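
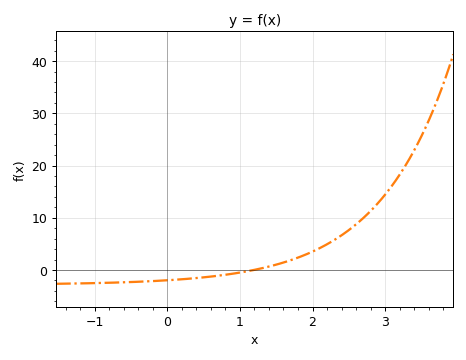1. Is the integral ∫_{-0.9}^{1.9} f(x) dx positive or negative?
negative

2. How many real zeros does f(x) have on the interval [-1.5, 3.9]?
1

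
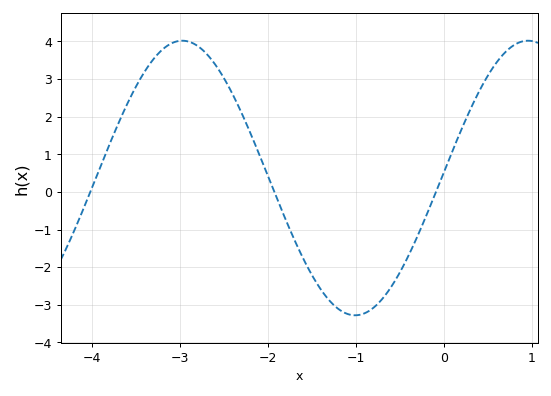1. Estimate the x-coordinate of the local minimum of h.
-1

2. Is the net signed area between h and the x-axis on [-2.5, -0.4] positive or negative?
negative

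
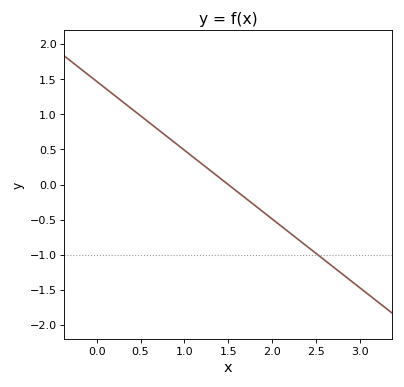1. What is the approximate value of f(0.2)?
1.27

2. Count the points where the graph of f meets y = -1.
1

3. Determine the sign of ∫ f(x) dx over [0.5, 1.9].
positive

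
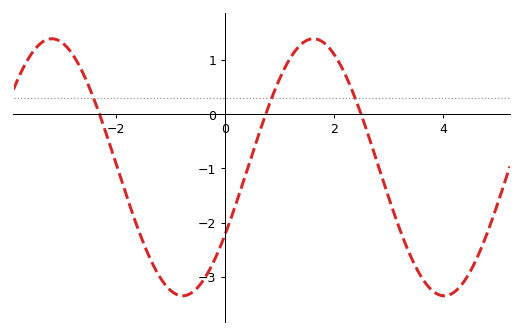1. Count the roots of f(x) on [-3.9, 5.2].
3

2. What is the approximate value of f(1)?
0.7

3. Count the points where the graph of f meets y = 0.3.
3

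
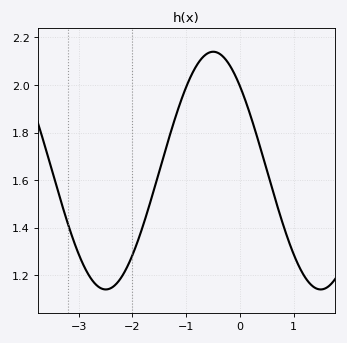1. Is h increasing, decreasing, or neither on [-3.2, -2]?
neither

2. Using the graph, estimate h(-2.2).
1.19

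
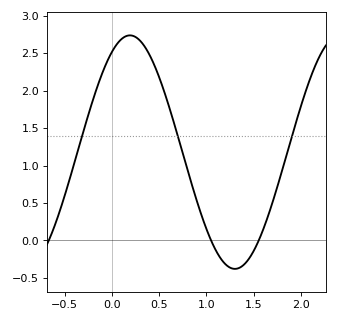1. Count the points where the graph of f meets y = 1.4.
3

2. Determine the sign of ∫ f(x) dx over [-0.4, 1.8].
positive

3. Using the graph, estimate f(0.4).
2.5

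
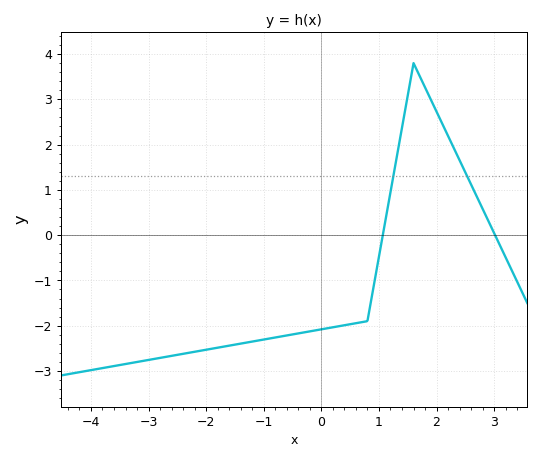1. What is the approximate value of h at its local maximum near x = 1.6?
3.8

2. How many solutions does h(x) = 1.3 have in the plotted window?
2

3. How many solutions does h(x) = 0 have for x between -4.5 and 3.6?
2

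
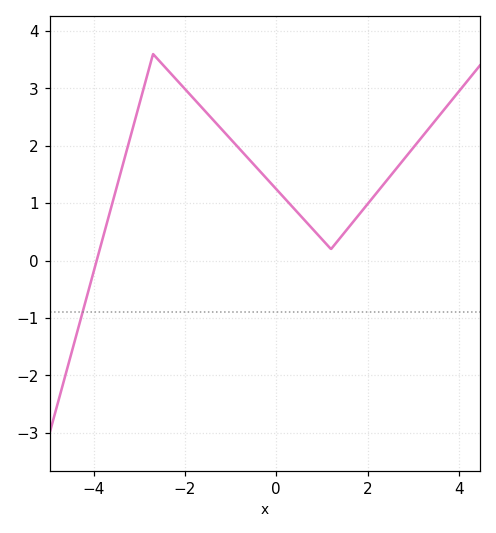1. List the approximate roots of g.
-3.93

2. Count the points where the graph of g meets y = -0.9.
1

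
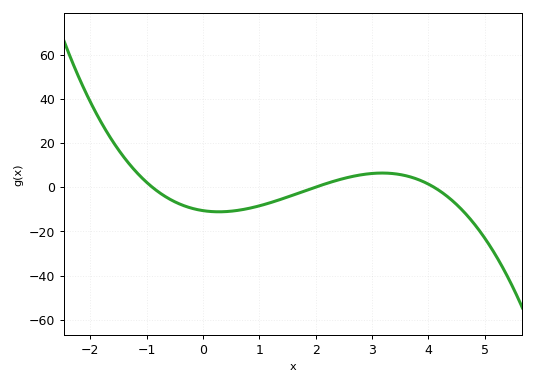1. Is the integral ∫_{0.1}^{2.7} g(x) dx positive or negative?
negative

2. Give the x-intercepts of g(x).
-0.9, 2, 4.1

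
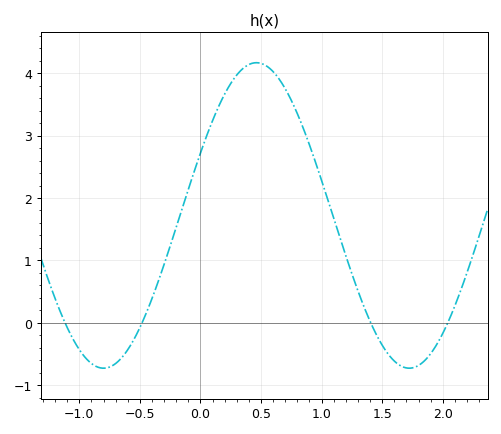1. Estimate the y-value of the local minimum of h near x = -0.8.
-0.7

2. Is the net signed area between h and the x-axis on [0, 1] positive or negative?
positive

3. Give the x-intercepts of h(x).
-1.1, -0.5, 1.4, 2.05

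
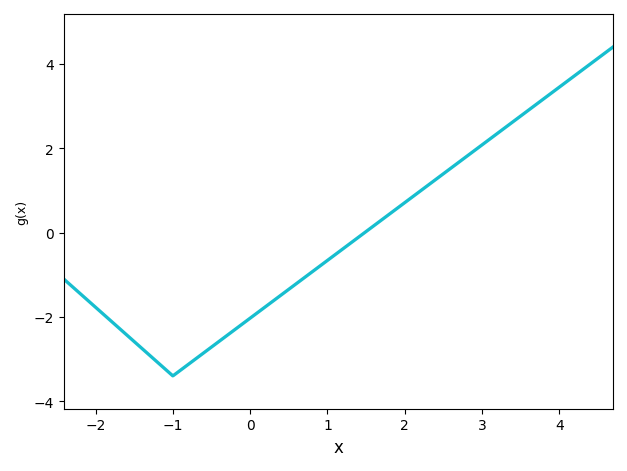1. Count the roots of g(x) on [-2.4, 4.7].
1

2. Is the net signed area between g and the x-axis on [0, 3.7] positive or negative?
positive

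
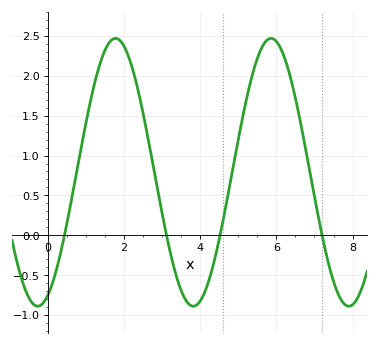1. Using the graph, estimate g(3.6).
-0.8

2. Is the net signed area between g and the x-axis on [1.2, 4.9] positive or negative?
positive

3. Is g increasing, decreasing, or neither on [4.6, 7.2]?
neither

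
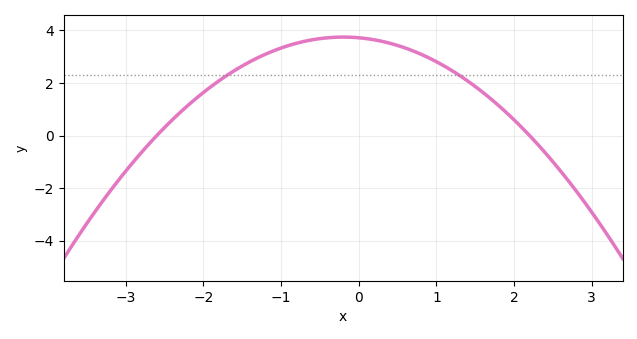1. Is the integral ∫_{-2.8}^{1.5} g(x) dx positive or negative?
positive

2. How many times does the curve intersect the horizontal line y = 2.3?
2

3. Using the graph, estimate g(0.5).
3.4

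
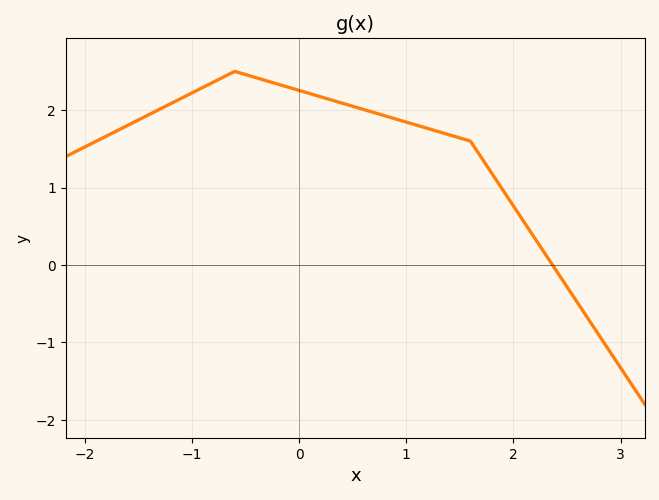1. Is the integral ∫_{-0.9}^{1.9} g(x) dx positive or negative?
positive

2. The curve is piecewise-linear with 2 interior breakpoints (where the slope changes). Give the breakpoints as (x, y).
(-0.6, 2.5); (1.6, 1.6)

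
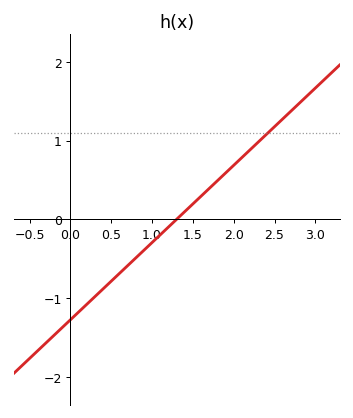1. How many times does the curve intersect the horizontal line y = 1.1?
1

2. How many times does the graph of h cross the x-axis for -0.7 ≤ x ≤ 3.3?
1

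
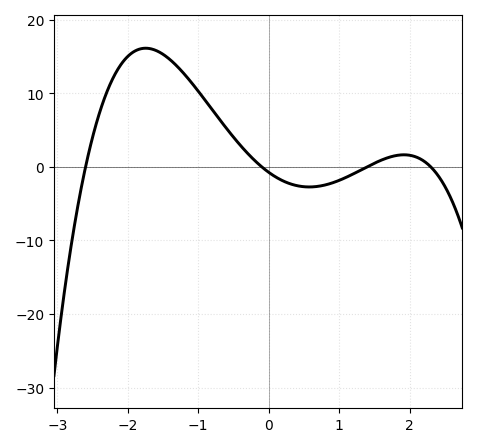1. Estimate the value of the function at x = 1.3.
-0.491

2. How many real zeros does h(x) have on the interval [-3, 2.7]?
4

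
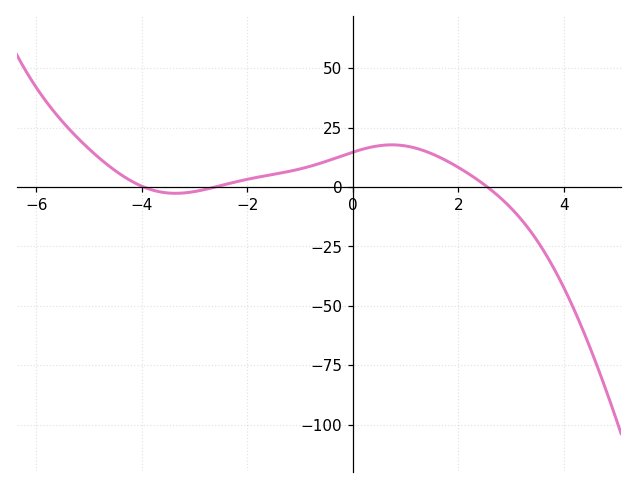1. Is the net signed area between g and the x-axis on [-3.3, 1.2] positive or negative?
positive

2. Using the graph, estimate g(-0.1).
14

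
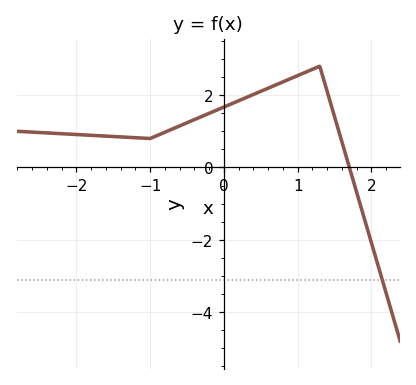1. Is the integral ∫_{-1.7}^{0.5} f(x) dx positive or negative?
positive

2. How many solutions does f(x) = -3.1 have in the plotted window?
1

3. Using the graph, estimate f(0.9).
2.45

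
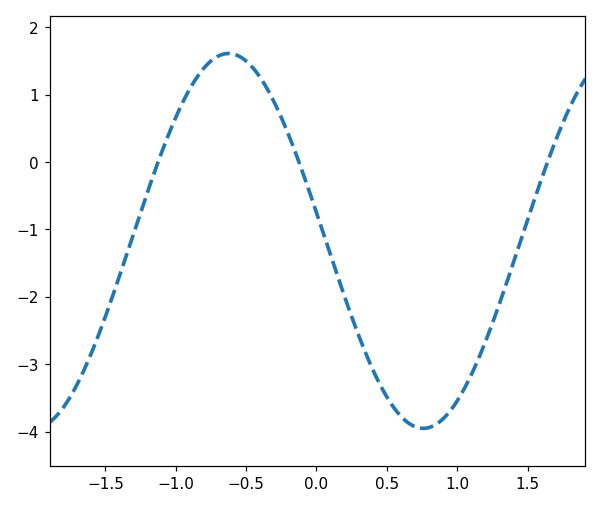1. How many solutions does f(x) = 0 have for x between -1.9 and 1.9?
3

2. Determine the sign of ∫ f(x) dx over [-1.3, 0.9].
negative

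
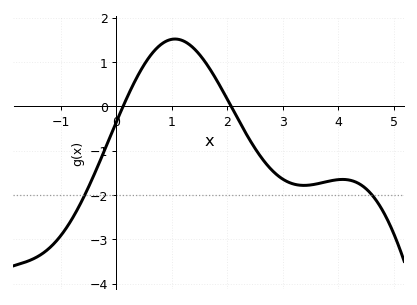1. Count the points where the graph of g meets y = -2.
2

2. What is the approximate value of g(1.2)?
1.5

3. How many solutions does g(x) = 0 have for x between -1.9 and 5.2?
2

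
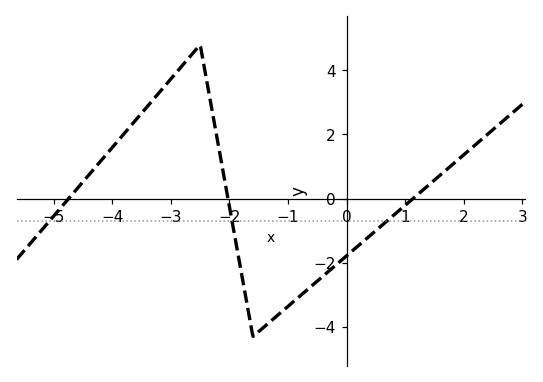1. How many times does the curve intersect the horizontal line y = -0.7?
3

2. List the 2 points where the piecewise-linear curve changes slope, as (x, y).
(-2.5, 4.8); (-1.6, -4.3)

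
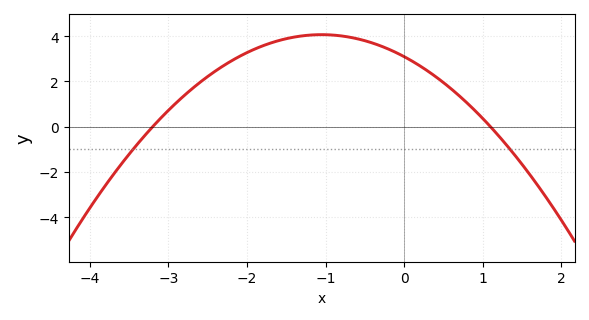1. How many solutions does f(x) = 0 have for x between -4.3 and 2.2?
2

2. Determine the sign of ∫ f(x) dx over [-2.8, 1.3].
positive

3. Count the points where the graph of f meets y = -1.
2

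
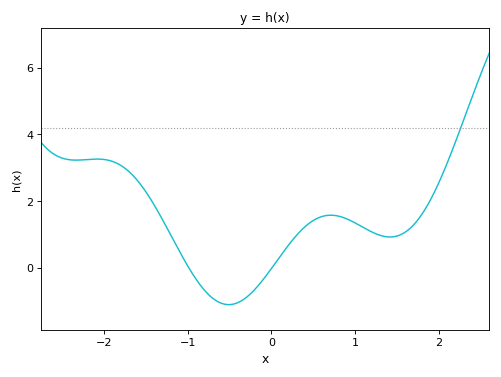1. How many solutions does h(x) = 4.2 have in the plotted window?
1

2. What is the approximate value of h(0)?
-0.029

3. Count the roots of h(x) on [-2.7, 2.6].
2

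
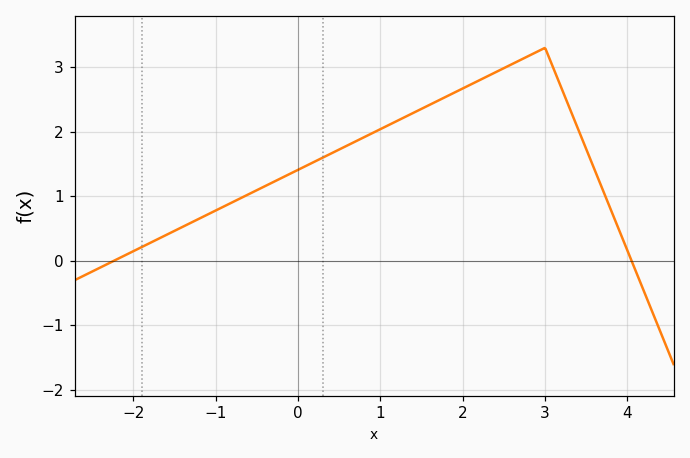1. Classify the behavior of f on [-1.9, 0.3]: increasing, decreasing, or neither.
increasing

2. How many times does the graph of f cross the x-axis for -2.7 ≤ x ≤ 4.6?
2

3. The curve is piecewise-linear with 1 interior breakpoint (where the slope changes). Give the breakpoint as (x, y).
(3, 3.3)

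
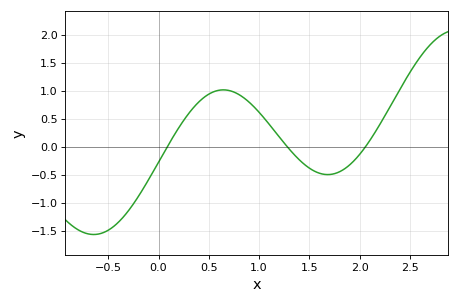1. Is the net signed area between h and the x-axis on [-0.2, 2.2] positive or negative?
positive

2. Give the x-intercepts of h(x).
0.1, 1.3, 2.1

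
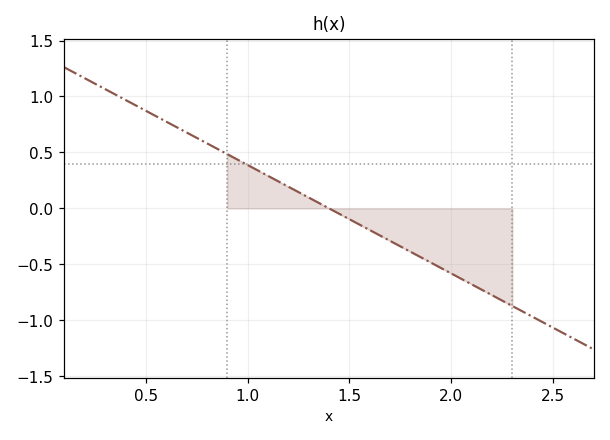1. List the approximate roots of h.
1.4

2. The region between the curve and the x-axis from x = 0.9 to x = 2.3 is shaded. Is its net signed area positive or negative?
negative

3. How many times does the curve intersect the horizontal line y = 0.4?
1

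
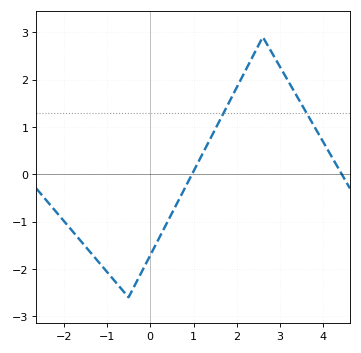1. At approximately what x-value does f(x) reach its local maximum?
2.6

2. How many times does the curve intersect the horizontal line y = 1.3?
2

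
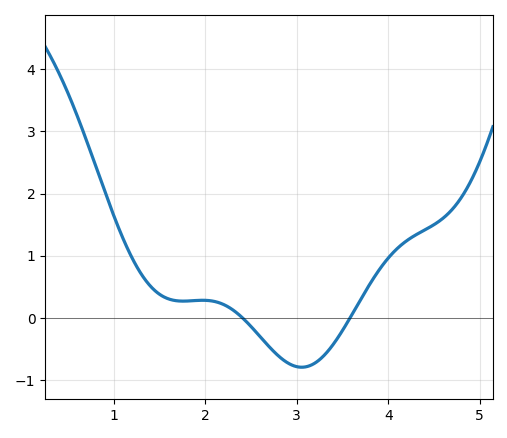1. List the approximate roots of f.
2.4, 3.6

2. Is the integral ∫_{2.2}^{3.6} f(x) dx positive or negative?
negative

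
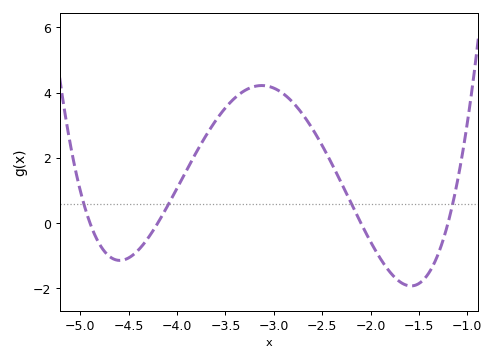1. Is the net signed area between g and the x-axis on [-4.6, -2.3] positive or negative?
positive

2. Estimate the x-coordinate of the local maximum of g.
-3.13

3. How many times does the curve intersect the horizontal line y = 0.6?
4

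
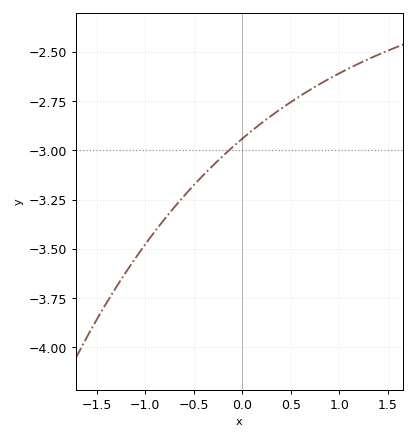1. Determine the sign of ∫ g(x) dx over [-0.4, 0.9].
negative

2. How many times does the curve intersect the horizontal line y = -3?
1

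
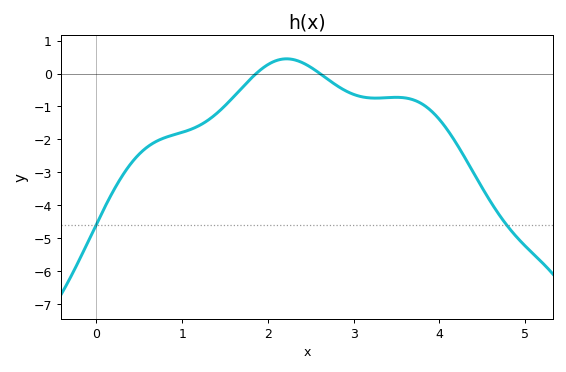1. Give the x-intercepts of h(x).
1.86, 2.61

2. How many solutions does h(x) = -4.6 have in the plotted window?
2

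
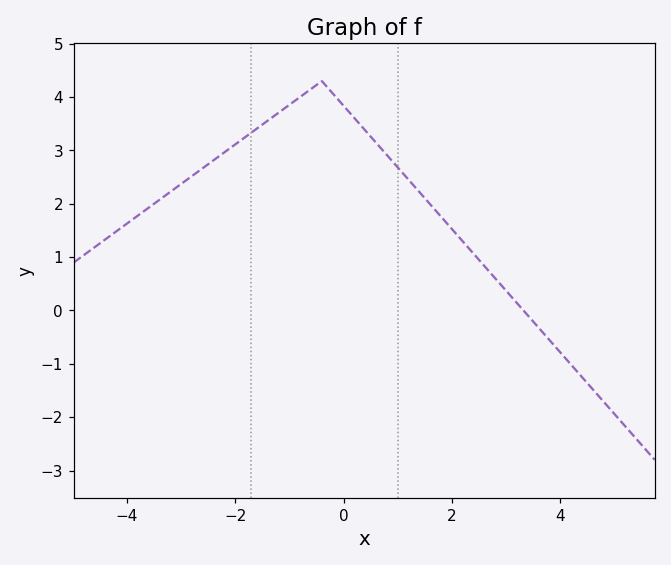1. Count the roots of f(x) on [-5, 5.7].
1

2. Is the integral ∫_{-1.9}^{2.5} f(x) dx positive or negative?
positive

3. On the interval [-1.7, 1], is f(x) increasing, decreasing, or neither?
neither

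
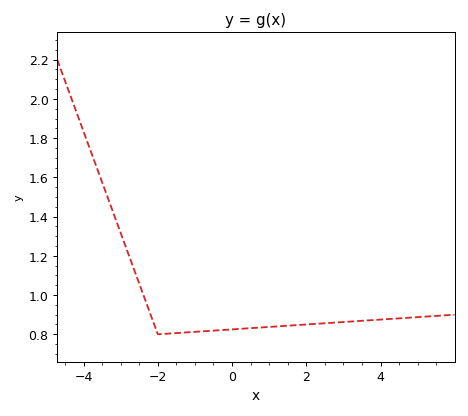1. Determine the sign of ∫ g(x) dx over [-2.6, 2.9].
positive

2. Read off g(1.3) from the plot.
0.84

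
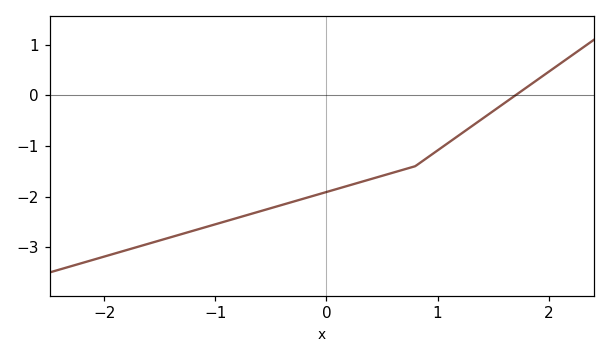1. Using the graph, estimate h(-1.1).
-2.61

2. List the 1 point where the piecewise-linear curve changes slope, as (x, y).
(0.8, -1.4)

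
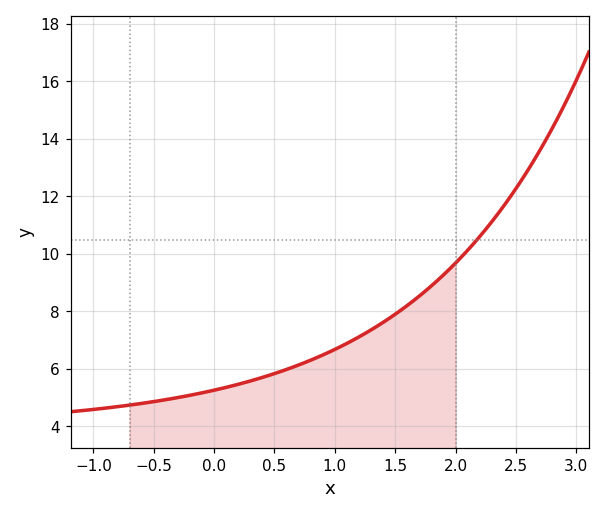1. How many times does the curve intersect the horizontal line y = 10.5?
1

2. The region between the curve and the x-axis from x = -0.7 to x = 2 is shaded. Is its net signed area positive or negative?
positive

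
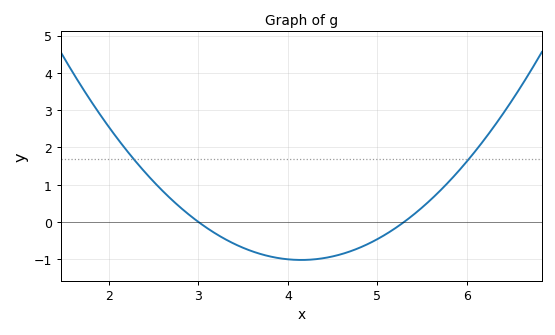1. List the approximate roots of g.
3, 5.3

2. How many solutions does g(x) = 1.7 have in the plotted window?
2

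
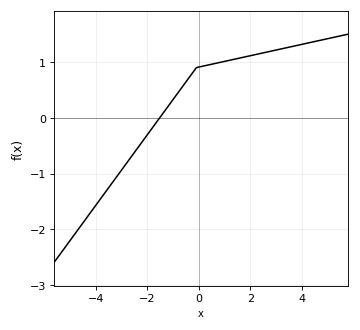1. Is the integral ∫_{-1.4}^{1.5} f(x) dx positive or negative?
positive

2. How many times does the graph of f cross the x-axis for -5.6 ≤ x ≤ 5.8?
1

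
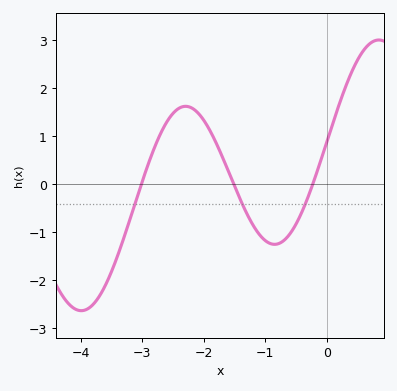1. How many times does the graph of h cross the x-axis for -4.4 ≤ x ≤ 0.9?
3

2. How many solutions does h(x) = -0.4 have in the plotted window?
3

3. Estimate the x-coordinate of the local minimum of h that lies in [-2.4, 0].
-0.8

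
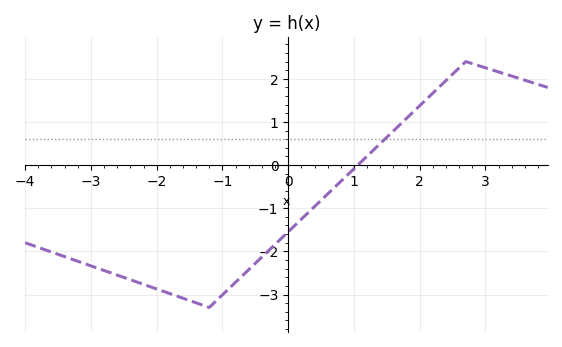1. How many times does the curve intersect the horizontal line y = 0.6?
1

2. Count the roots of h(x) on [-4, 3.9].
1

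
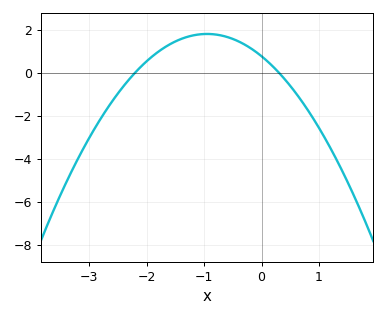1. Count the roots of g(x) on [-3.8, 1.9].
2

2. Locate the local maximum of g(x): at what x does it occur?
-0.95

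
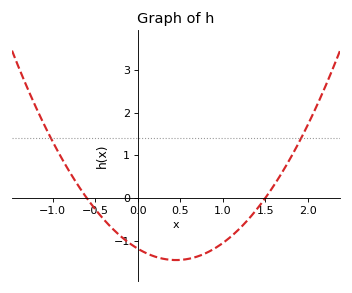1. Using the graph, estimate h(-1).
1.32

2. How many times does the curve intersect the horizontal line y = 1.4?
2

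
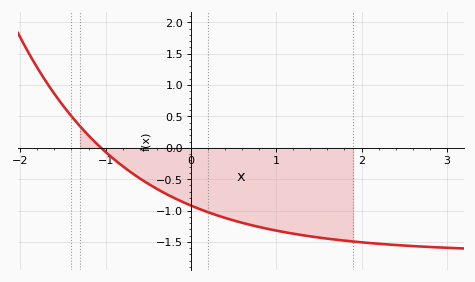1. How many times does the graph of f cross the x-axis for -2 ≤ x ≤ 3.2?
1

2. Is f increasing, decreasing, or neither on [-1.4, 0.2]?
decreasing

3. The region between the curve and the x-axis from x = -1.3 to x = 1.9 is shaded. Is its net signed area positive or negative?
negative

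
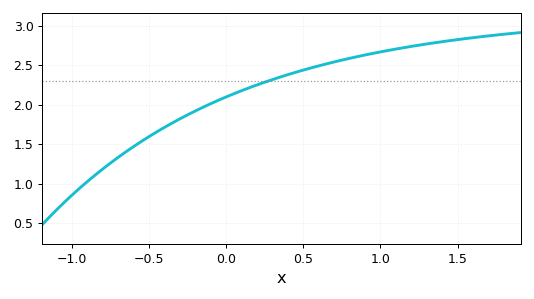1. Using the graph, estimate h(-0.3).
1.8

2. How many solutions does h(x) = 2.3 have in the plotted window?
1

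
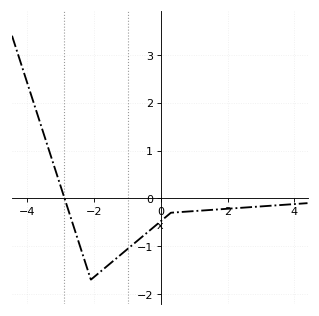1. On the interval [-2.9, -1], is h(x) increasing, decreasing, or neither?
neither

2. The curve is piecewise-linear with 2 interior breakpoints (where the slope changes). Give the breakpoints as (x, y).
(-2.1, -1.7); (0.3, -0.3)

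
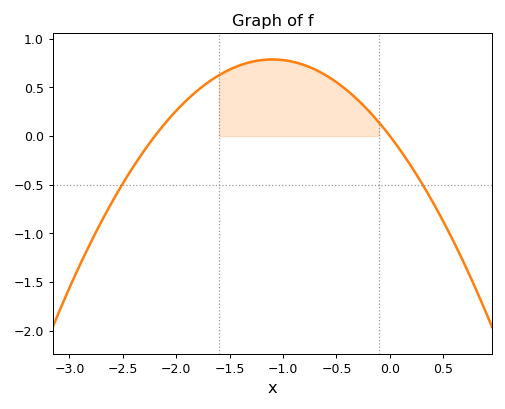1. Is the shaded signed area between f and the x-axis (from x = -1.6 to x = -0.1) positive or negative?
positive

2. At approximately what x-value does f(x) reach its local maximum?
-1.1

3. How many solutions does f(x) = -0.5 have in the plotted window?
2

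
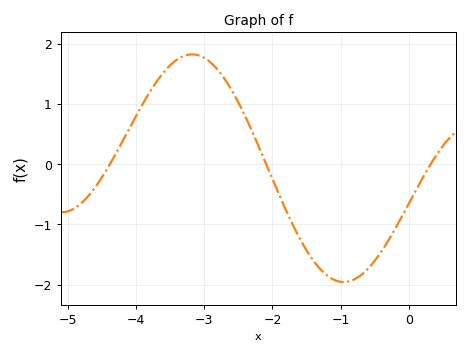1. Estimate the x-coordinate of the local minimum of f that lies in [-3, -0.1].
-0.958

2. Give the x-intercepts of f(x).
-4.38, -2.09, 0.315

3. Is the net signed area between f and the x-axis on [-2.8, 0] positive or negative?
negative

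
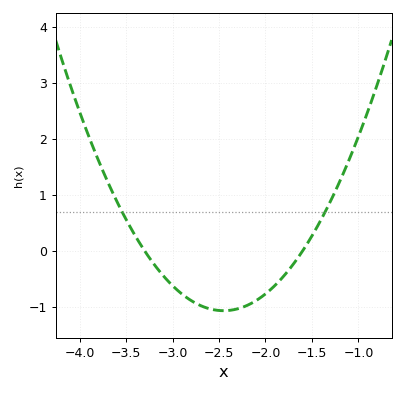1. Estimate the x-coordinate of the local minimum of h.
-2.45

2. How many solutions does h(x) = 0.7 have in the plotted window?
2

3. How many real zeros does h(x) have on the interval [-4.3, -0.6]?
2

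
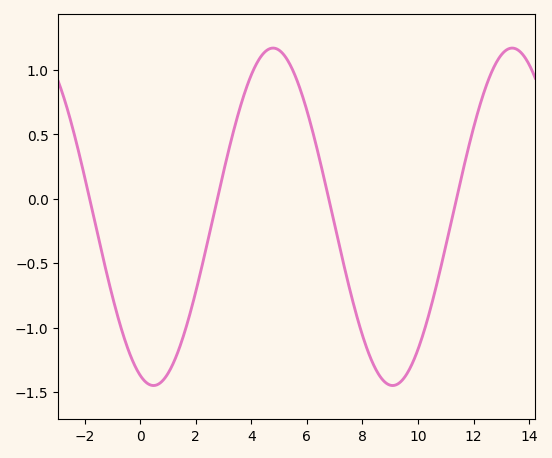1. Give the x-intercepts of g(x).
-1.82, 2.78, 6.79, 11.4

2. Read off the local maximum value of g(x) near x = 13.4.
1.17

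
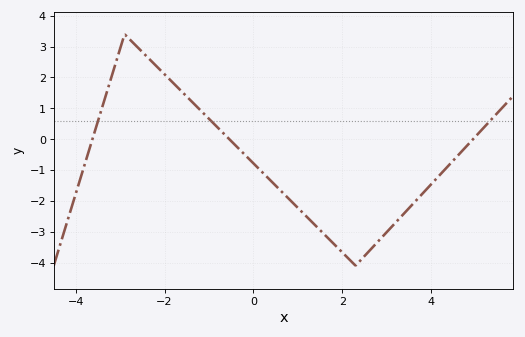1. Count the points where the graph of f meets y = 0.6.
3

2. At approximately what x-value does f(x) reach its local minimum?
2.3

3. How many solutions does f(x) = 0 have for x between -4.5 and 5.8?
3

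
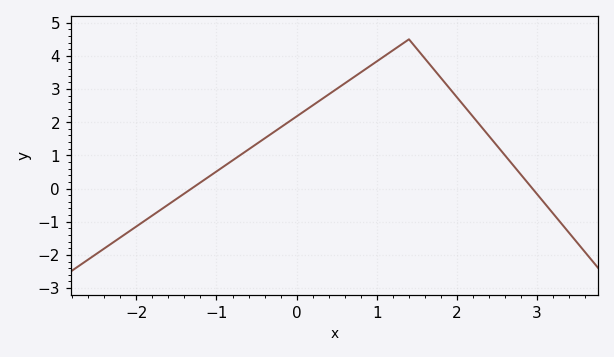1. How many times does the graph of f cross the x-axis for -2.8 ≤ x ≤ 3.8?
2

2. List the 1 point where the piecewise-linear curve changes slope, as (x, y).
(1.4, 4.5)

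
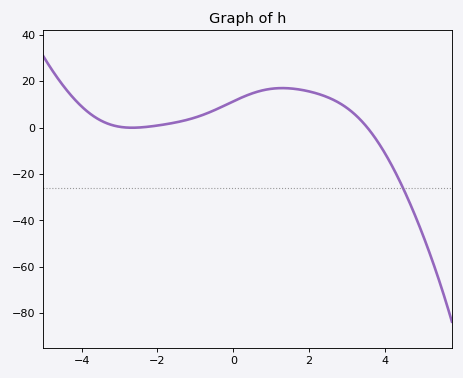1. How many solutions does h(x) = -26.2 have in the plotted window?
1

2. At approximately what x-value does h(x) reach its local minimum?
-2.6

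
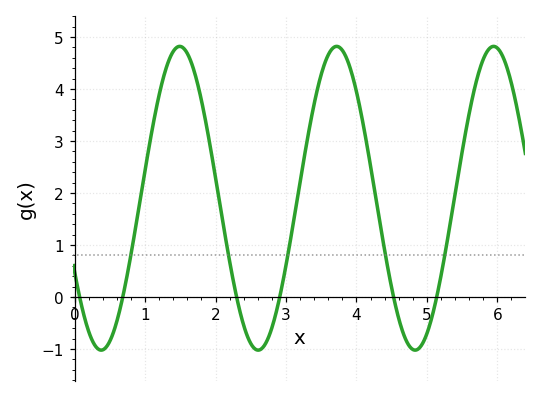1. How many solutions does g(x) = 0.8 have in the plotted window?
5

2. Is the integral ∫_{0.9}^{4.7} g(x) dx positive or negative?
positive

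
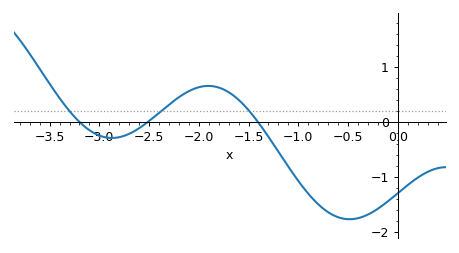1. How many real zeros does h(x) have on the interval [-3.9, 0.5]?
3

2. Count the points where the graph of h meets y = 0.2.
3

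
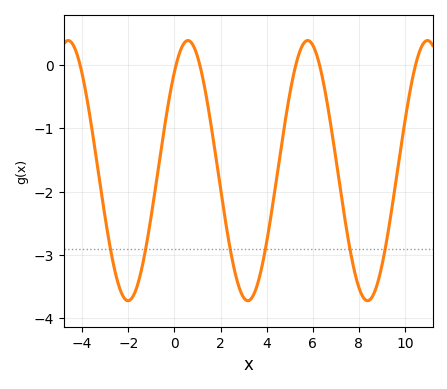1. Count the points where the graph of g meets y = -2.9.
6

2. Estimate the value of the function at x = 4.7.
-1.1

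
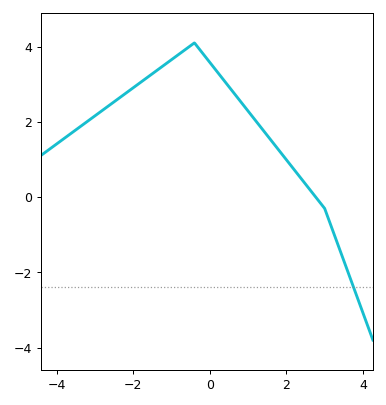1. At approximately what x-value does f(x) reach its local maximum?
-0.399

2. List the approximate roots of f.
2.77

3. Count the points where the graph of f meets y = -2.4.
1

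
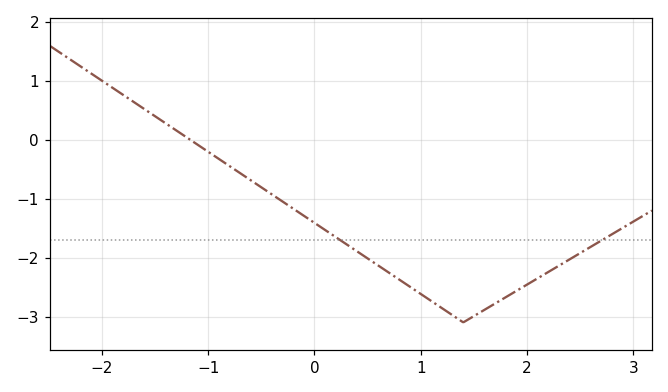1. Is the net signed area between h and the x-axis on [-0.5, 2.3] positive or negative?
negative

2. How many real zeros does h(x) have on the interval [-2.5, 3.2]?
1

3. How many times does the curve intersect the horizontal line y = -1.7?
2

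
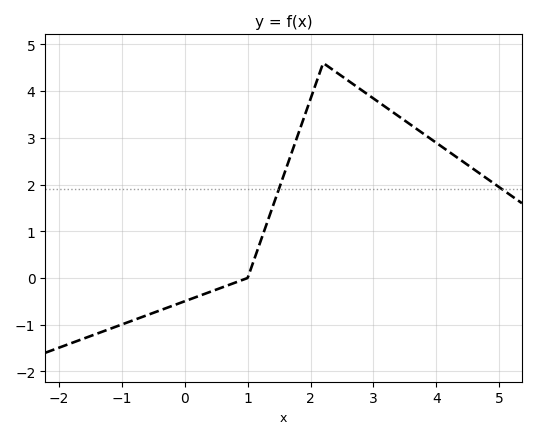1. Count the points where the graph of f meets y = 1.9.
2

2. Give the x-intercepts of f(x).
1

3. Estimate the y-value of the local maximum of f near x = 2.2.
4.6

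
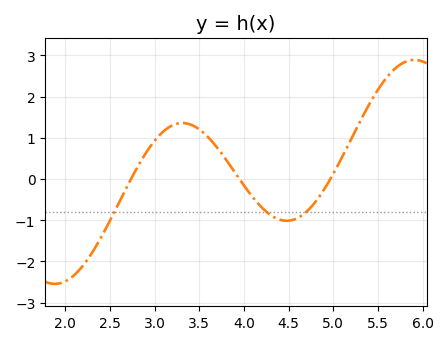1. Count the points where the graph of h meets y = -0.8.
3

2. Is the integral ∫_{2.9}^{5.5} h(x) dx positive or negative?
positive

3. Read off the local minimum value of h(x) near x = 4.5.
-1.01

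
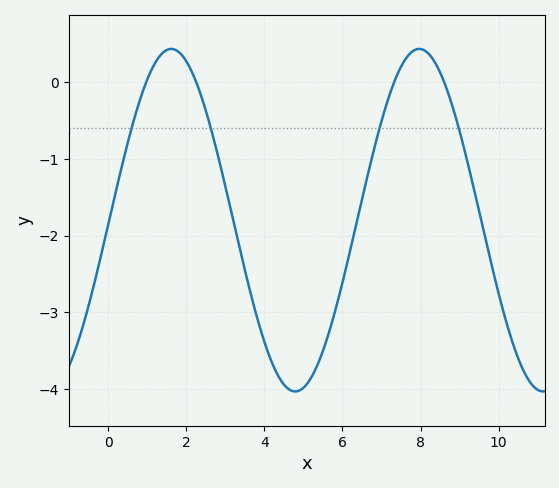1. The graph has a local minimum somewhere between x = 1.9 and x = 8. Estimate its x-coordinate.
4.79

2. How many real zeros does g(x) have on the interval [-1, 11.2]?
4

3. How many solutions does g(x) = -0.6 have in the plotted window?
4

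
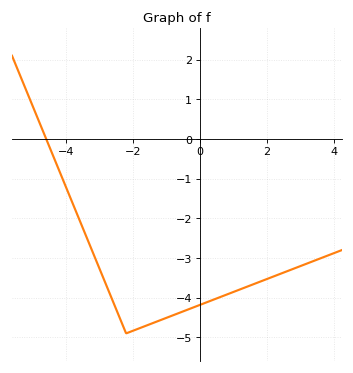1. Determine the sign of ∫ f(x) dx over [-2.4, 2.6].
negative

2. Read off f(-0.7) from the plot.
-4.41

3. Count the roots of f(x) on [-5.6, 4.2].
1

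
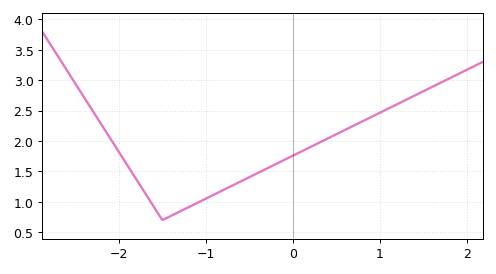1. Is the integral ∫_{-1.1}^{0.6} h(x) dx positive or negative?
positive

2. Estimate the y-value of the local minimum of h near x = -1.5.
0.701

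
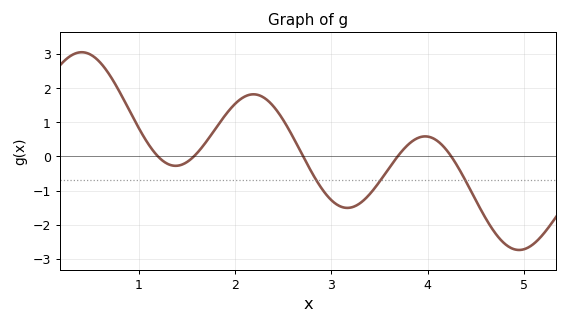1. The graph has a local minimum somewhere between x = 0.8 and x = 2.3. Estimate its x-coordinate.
1.38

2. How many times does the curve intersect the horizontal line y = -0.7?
3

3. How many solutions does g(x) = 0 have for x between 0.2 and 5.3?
5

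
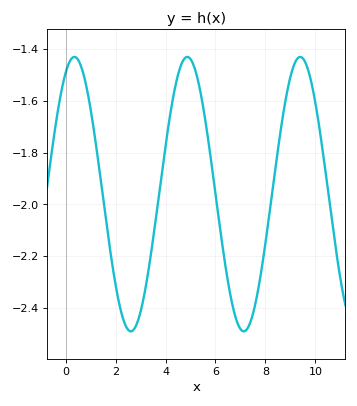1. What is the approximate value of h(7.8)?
-2.28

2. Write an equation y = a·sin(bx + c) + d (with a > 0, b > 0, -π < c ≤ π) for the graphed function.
y = 0.53sin(1.4x + 1.1) - 1.96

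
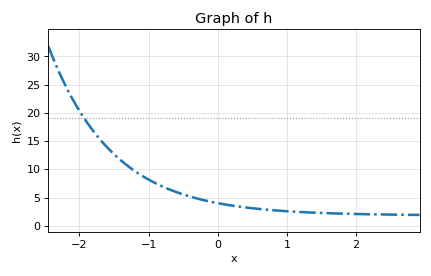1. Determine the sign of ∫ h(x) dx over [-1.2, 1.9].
positive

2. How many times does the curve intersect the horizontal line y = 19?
1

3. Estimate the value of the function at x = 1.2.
2.5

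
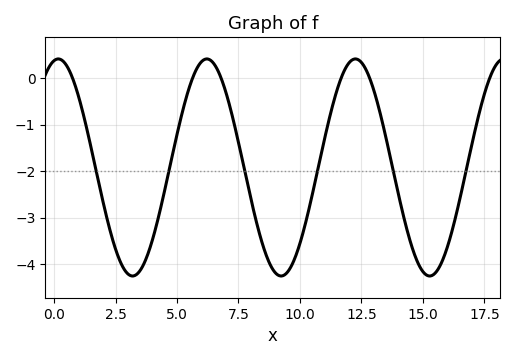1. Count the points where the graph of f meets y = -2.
6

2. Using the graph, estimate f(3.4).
-4.2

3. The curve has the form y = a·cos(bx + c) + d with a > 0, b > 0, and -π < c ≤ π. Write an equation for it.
y = 2.33cos(1.04x - 0.18) - 1.92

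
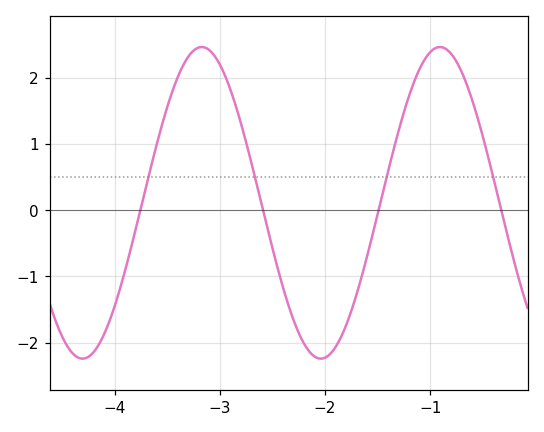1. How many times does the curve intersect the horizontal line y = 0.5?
4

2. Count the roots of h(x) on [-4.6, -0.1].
4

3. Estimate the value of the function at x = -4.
-1.43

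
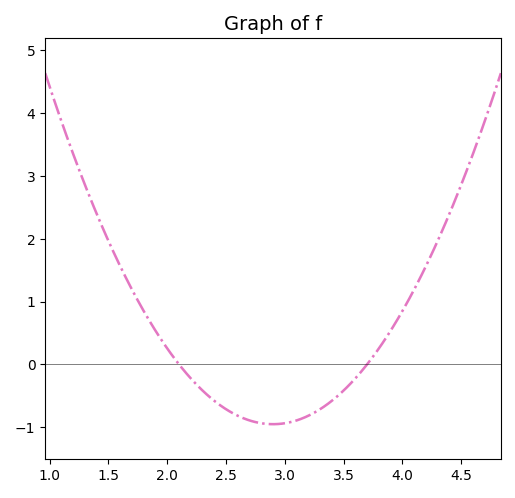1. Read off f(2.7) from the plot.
-0.894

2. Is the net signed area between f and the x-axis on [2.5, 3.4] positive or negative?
negative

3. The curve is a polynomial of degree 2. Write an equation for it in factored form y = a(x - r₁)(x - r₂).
y = 1.49(x - 2.1)(x - 3.7)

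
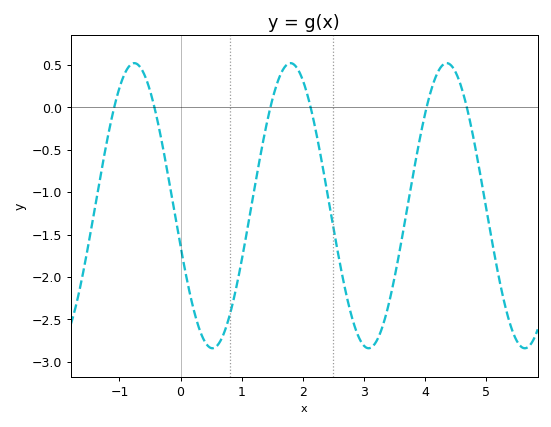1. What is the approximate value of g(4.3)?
0.506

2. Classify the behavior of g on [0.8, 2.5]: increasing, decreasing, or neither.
neither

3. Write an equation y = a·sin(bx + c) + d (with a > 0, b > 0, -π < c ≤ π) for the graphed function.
y = 1.68sin(2.46x - 2.85) - 1.16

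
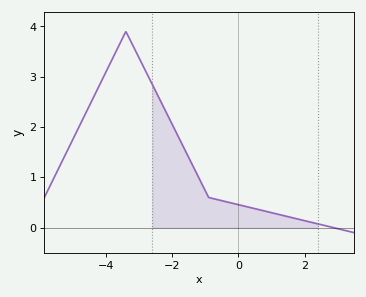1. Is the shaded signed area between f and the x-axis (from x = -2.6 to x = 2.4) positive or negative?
positive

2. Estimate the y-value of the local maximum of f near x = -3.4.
3.9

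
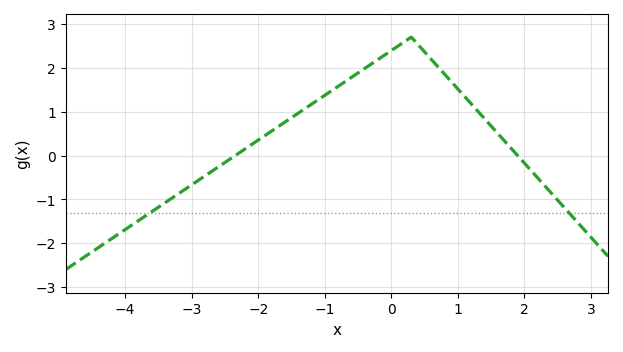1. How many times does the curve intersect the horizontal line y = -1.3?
2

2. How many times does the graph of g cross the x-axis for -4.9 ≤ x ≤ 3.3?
2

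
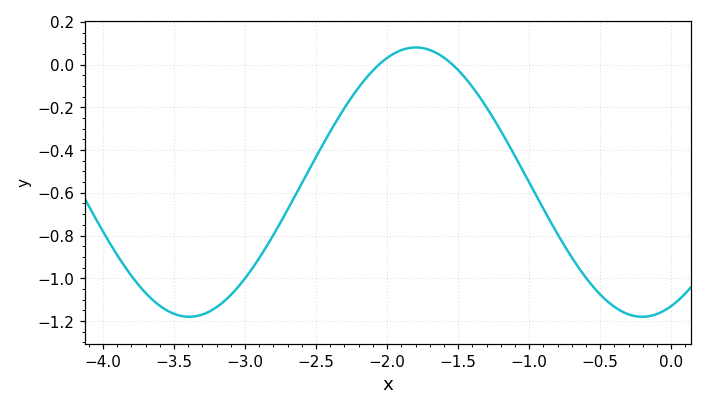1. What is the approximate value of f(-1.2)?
-0.3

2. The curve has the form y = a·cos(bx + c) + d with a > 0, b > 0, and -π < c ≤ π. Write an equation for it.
y = 0.63cos(2x - 2.7) - 0.55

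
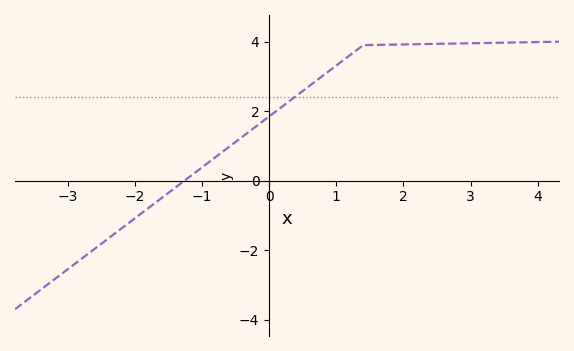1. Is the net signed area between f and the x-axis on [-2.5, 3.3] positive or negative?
positive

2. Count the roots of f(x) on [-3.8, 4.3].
1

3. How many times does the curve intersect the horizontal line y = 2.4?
1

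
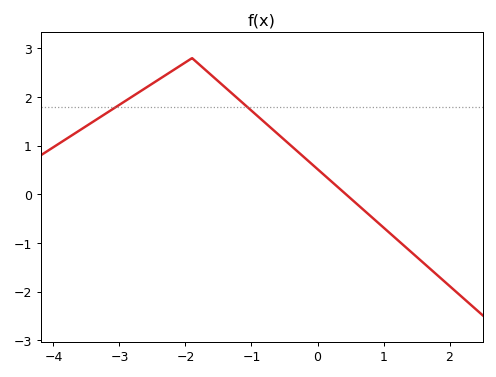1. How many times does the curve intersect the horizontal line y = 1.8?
2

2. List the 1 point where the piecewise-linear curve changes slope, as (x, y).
(-1.9, 2.8)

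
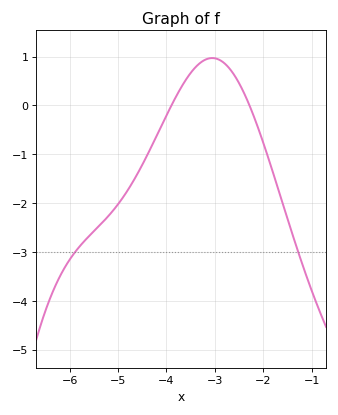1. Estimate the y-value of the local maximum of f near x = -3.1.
1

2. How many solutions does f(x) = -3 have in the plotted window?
2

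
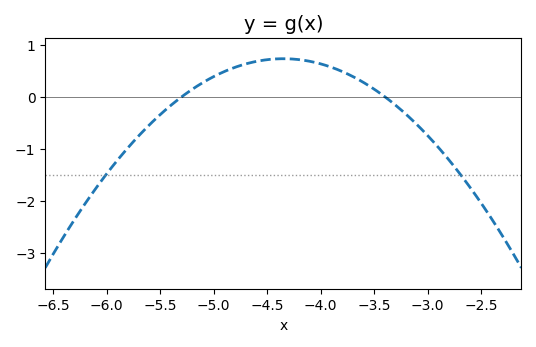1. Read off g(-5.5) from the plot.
-0.3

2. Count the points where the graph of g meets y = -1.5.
2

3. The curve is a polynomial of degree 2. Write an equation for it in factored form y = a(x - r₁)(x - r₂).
y = -0.81(x + 5.3)(x + 3.4)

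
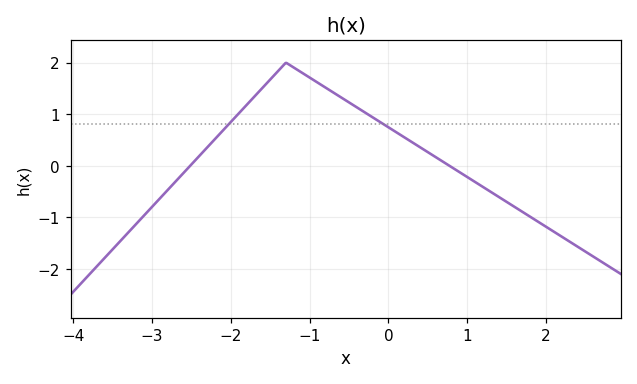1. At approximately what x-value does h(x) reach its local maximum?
-1.3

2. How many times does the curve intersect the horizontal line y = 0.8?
2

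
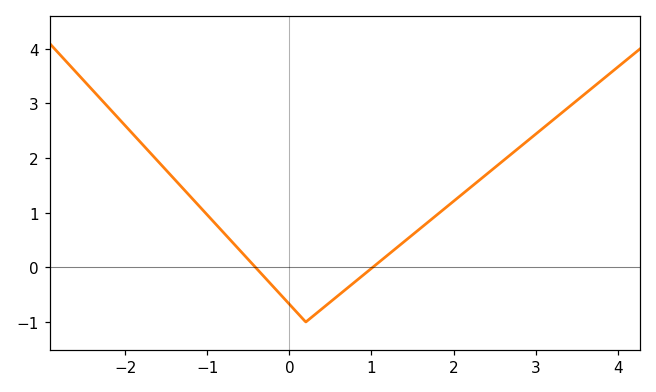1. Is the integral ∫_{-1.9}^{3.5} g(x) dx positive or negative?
positive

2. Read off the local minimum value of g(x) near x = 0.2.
-0.999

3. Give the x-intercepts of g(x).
-0.412, 1.01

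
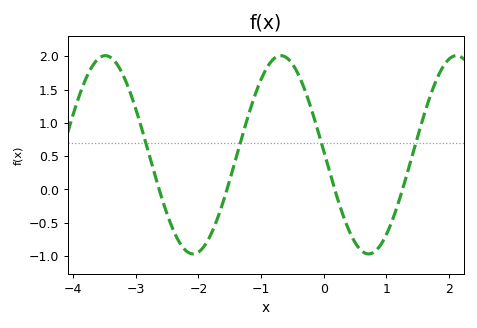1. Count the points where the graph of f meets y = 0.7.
4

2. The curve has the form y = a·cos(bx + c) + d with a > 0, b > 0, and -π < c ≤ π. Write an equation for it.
y = 1.49cos(2.24x + 1.53) + 0.52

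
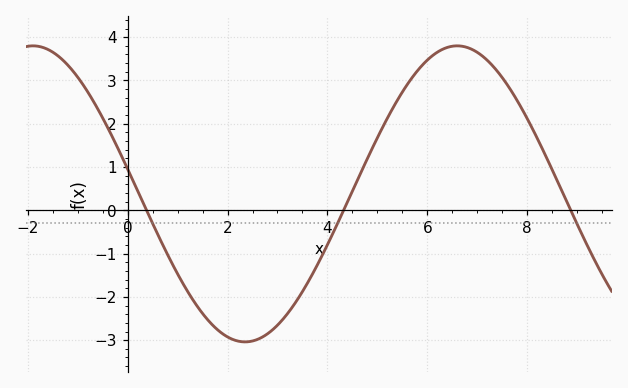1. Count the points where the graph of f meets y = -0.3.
3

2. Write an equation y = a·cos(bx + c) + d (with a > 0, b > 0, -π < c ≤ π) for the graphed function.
y = 3.42cos(0.74x + 1.4) + 0.38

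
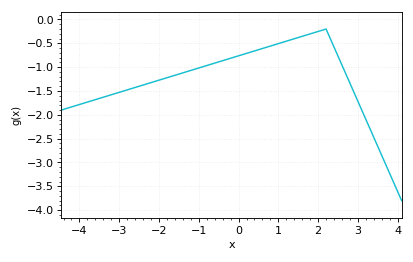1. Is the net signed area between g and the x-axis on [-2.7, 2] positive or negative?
negative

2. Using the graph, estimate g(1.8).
-0.3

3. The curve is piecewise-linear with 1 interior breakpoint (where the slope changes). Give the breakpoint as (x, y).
(2.2, -0.2)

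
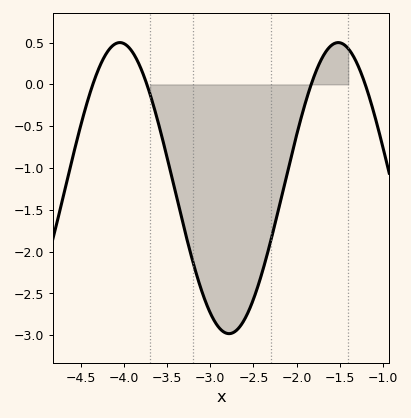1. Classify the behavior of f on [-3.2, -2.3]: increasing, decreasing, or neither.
neither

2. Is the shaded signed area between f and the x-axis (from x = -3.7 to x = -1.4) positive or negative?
negative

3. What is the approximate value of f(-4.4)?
-0.1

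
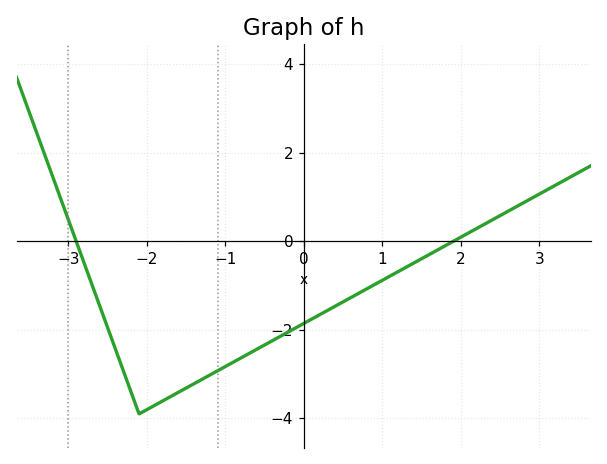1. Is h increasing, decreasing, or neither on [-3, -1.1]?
neither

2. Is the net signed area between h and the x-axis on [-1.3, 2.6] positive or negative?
negative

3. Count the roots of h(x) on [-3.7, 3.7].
2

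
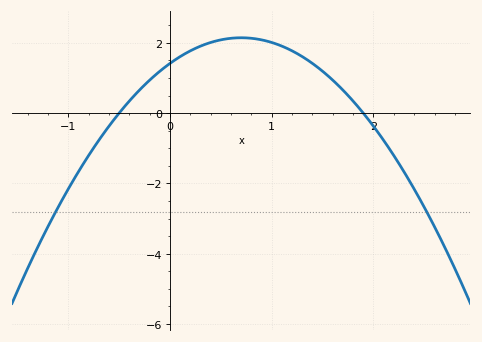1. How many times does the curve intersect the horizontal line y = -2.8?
2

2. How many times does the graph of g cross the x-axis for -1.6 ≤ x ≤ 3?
2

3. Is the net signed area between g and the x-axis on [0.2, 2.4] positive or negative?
positive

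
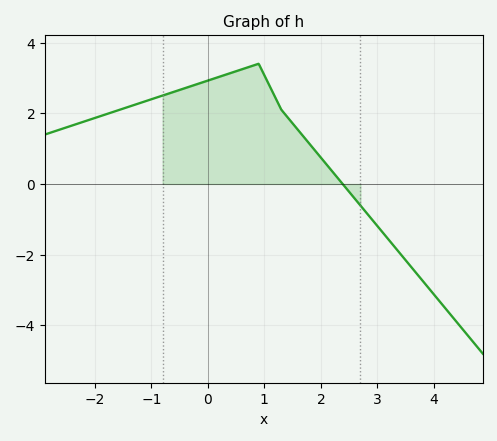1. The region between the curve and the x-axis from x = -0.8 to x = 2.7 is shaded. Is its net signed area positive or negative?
positive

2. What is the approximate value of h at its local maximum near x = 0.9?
3.4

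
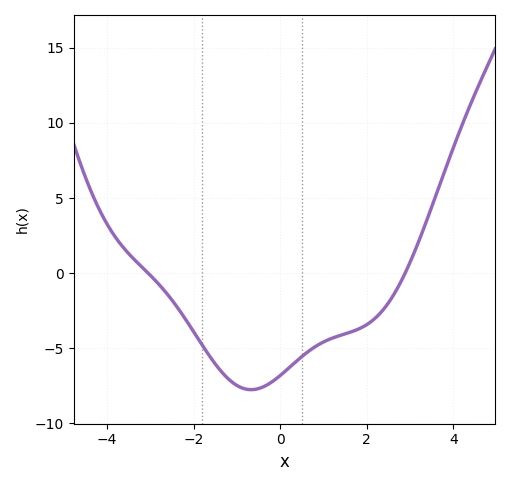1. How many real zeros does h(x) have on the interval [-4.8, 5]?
2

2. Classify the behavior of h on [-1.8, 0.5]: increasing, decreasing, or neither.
neither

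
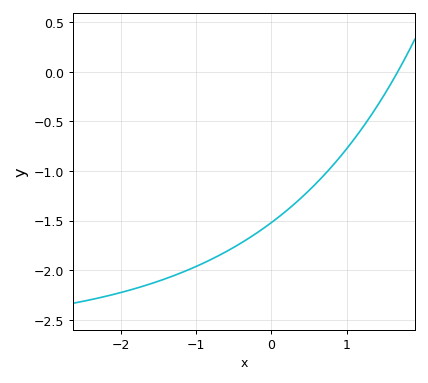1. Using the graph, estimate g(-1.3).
-2.06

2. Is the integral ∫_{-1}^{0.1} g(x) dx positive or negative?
negative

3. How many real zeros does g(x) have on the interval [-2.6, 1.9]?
1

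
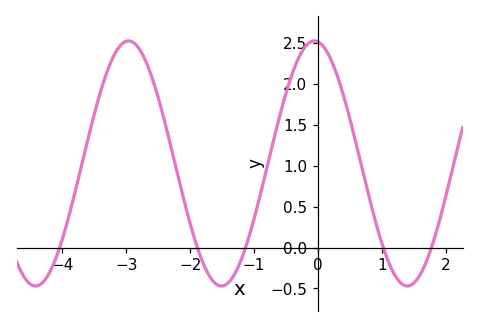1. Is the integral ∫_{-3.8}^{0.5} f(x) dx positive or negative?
positive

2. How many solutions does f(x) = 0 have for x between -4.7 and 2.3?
5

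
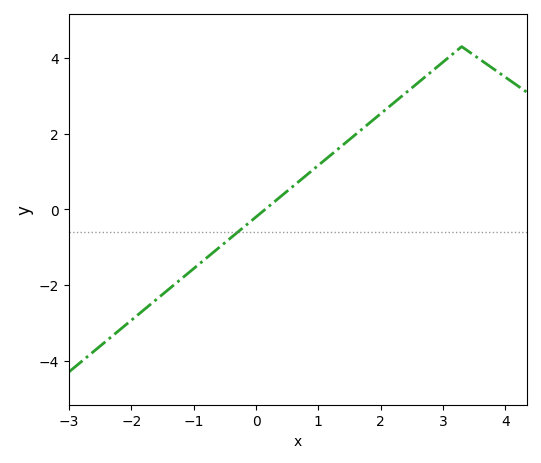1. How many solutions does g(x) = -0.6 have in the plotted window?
1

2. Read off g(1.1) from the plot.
1.2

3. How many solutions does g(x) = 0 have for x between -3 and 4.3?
1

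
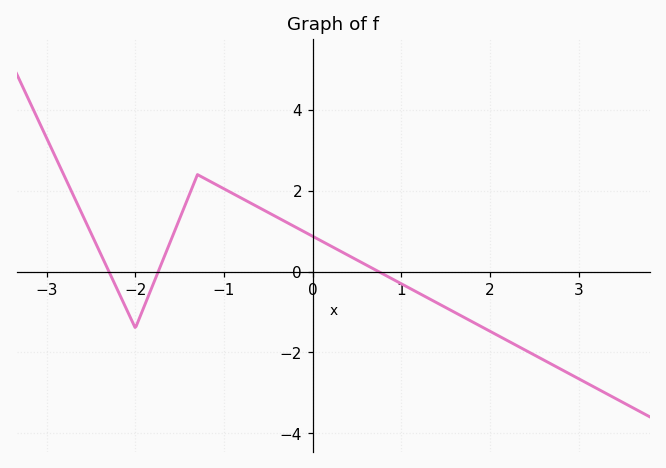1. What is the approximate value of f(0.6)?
0.2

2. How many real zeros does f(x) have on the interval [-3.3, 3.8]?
3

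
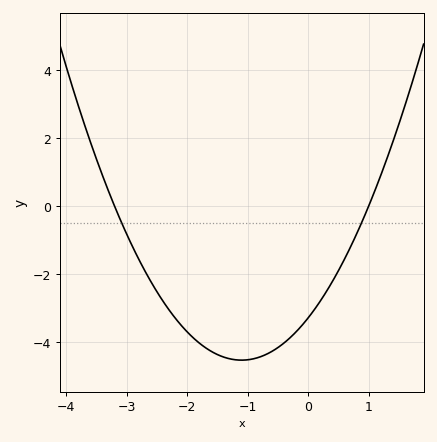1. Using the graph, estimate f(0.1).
-3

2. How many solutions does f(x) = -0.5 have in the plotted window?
2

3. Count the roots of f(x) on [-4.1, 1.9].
2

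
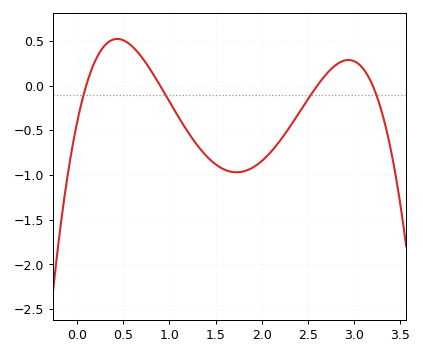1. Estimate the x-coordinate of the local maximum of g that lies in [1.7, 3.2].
2.9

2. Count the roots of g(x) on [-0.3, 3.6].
4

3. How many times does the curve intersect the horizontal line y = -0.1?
4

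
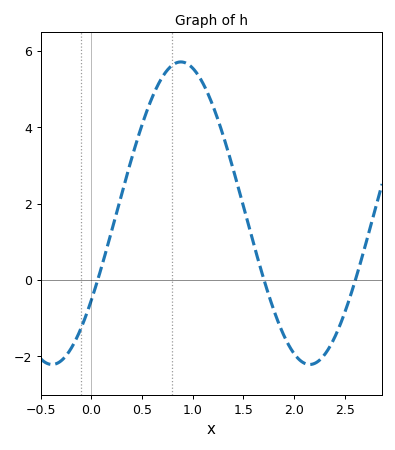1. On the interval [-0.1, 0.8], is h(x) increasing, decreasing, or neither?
increasing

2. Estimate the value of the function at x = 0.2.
1.2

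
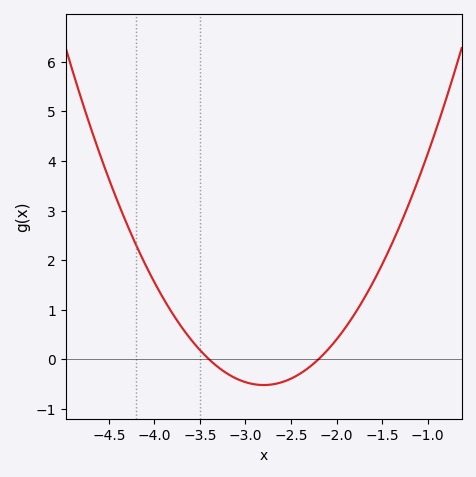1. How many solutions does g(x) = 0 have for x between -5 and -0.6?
2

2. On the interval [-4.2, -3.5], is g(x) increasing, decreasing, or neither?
decreasing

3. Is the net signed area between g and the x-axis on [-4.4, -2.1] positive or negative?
positive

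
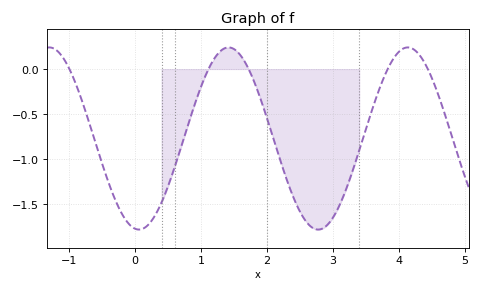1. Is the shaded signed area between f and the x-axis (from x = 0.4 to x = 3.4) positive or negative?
negative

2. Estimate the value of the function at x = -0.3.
-1.45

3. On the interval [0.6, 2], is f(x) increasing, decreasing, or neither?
neither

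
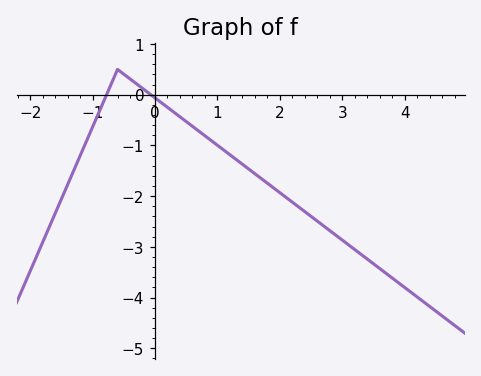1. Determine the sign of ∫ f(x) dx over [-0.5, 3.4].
negative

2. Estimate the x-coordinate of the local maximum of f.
-0.6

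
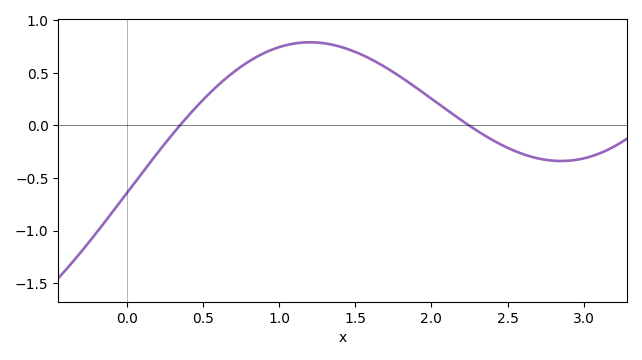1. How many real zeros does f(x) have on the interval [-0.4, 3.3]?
2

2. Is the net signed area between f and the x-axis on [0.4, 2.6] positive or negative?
positive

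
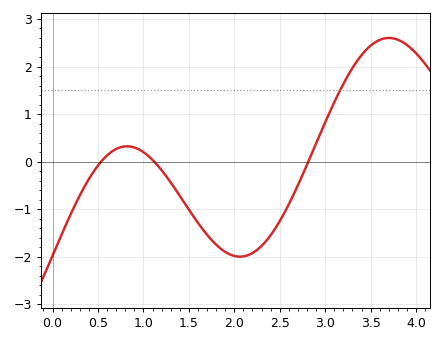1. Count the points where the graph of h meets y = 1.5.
1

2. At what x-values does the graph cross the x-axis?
0.534, 1.12, 2.81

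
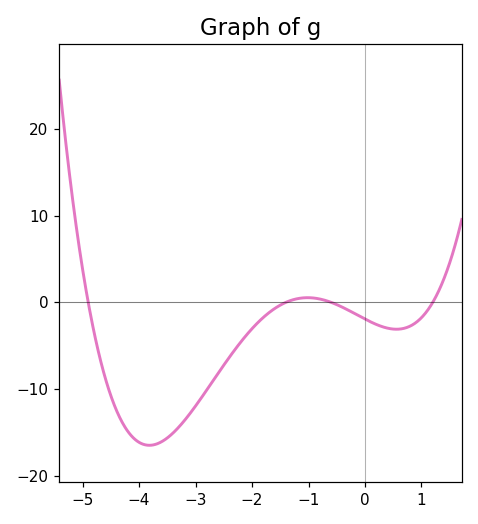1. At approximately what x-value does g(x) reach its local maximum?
-1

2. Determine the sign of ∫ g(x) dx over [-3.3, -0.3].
negative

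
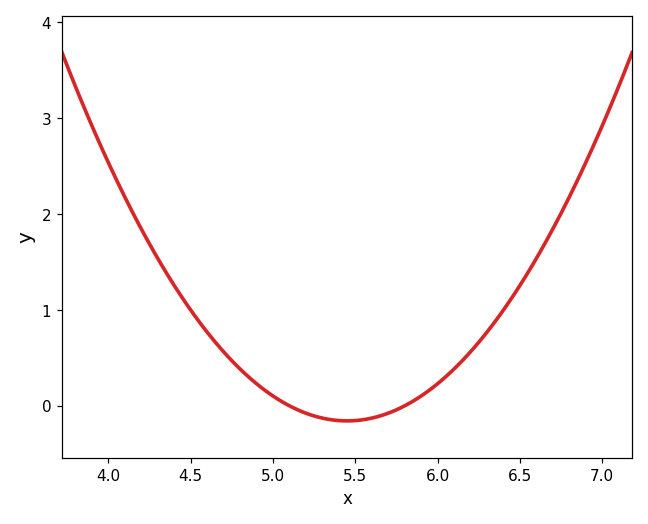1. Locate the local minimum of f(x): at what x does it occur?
5.45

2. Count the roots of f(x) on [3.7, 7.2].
2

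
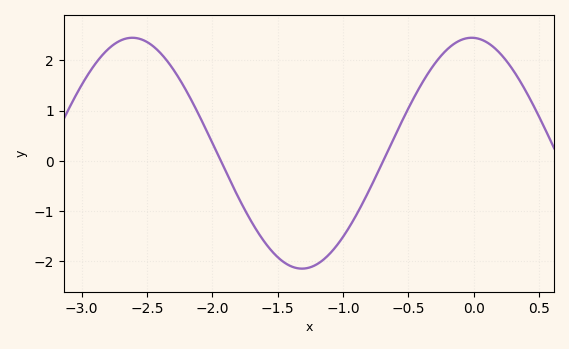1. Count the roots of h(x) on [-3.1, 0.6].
2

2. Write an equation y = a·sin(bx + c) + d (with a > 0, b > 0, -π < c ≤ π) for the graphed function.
y = 2.3sin(2.42x + 1.61) + 0.15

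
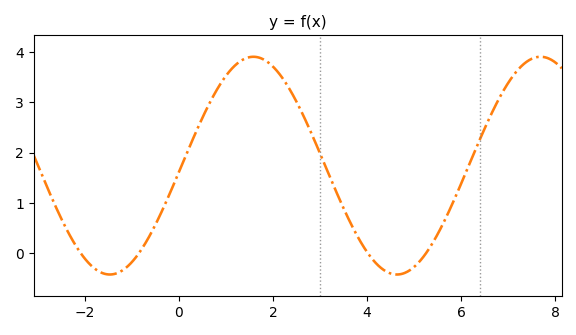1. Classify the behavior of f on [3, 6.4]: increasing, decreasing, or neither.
neither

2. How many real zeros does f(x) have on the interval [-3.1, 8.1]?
4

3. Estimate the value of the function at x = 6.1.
1.6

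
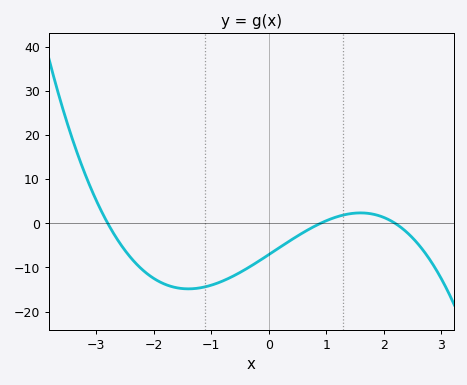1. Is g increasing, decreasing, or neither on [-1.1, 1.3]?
increasing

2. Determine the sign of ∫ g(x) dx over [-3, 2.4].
negative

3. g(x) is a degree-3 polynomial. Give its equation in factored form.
y = -1.28(x + 2.8)(x - 0.9)(x - 2.2)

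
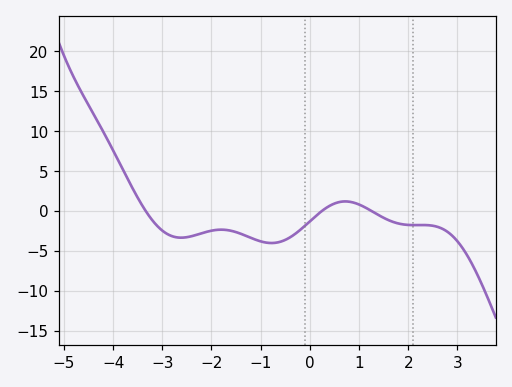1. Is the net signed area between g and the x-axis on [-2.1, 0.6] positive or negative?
negative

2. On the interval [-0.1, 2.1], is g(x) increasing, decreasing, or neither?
neither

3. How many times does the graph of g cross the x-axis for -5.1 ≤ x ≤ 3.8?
3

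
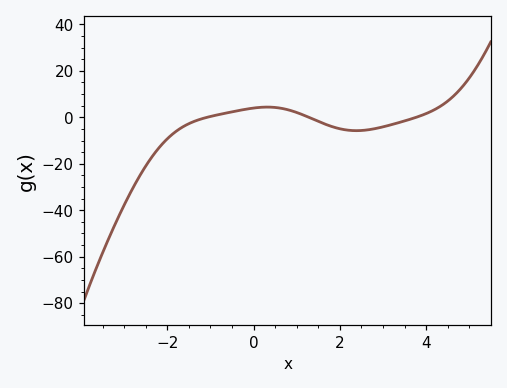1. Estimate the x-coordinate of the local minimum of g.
2.4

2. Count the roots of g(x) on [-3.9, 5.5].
3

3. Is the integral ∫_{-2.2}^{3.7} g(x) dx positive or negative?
negative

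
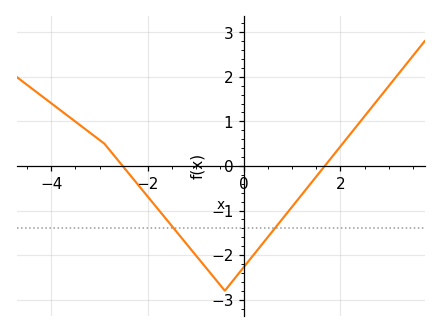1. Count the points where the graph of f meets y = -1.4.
2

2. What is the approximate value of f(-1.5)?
-1.35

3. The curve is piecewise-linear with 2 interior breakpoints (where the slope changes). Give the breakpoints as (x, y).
(-2.9, 0.5); (-0.4, -2.8)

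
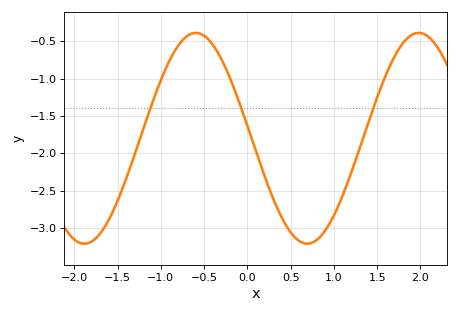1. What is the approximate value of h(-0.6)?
-0.39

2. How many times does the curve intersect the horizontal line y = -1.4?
3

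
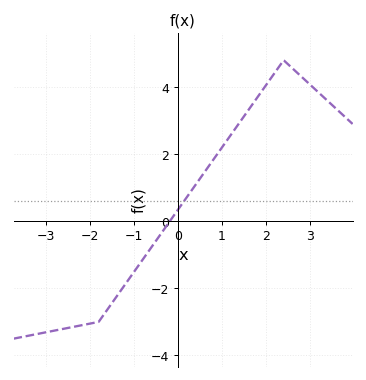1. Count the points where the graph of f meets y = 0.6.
1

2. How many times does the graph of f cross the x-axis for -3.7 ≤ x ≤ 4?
1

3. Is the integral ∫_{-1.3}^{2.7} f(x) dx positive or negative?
positive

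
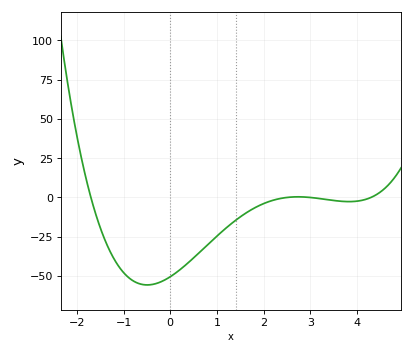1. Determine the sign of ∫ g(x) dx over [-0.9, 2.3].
negative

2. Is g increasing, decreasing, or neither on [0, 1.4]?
increasing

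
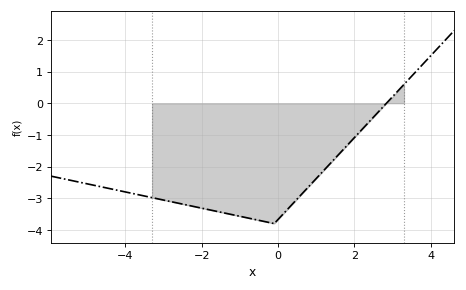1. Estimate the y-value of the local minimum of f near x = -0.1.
-3.8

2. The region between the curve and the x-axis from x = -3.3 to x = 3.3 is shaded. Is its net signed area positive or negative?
negative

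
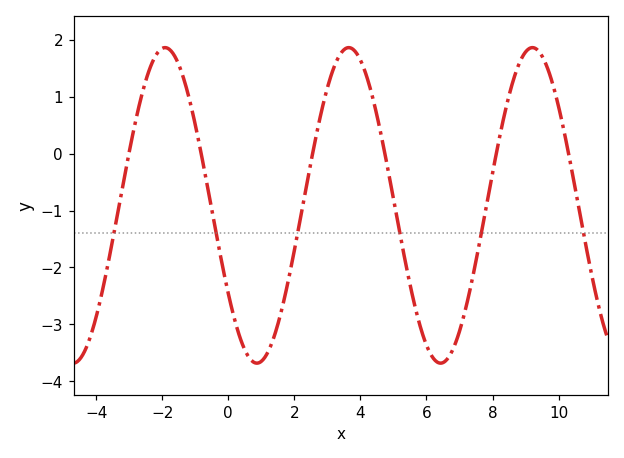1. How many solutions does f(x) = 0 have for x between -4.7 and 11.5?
6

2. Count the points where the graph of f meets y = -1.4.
6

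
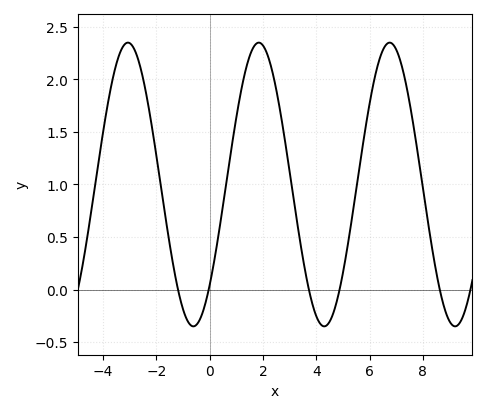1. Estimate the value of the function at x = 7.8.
1.3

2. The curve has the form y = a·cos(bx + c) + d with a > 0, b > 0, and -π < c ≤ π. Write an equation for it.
y = 1.35cos(1.3x - 2.4) + 1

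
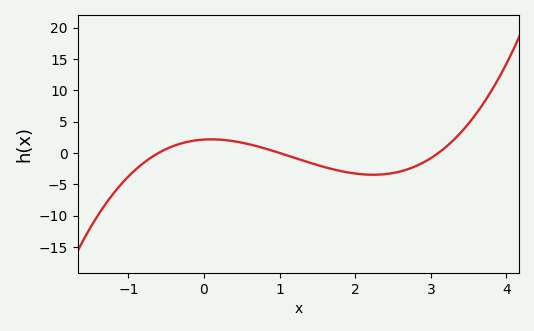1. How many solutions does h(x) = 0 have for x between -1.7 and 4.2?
3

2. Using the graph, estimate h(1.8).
-2.87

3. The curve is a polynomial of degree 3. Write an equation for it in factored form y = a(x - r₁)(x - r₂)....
y = 1.15(x + 0.6)(x - 1)(x - 3.1)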